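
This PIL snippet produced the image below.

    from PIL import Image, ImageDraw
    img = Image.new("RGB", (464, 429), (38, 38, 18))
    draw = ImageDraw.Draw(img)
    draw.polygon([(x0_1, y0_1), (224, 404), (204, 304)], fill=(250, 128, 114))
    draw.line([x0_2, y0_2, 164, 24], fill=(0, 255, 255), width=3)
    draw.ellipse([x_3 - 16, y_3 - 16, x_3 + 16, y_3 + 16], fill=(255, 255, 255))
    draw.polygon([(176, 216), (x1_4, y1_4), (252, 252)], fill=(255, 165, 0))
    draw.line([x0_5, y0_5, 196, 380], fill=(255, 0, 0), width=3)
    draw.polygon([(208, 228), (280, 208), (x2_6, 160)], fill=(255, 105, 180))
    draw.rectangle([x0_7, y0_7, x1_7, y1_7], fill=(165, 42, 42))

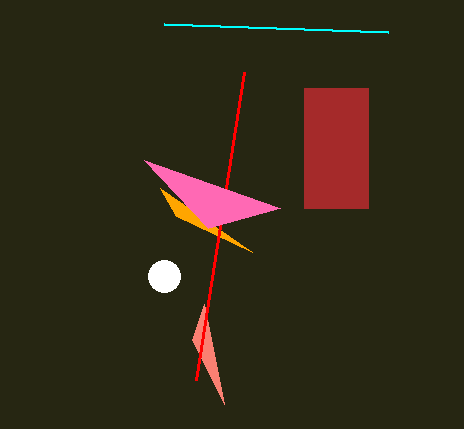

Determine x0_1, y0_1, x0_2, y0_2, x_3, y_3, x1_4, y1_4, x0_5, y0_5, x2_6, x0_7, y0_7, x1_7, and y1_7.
x0_1 = 192
y0_1 = 340
x0_2 = 388
y0_2 = 32
x_3 = 164
y_3 = 276
x1_4 = 160
y1_4 = 188
x0_5 = 244
y0_5 = 72
x2_6 = 144
x0_7 = 304
y0_7 = 88
x1_7 = 368
y1_7 = 208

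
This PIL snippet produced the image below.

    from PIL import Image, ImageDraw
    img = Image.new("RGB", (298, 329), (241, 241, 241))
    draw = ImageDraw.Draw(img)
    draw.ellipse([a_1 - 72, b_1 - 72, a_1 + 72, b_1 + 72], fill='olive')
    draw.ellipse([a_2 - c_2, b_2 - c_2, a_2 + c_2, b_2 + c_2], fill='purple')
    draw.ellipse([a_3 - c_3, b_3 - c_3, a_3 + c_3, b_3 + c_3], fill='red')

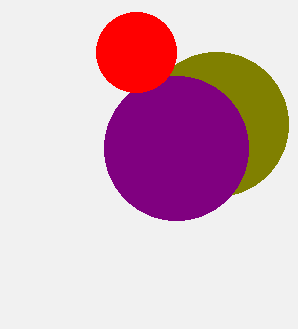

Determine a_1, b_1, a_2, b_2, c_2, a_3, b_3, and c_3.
a_1 = 216; b_1 = 124; a_2 = 176; b_2 = 148; c_2 = 72; a_3 = 136; b_3 = 52; c_3 = 40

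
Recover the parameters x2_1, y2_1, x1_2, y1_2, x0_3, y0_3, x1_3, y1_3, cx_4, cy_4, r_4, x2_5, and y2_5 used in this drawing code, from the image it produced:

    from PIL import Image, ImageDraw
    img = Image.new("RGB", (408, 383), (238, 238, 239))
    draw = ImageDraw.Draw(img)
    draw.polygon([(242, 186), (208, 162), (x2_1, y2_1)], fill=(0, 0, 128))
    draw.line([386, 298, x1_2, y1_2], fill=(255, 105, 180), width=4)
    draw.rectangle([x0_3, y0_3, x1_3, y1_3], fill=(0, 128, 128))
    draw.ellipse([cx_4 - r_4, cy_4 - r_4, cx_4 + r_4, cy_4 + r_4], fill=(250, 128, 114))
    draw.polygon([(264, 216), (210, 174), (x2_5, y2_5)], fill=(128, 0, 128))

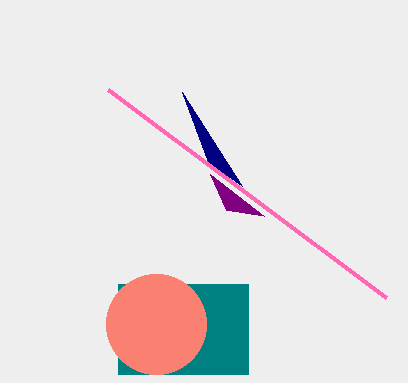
x2_1 = 182, y2_1 = 92, x1_2 = 108, y1_2 = 90, x0_3 = 118, y0_3 = 284, x1_3 = 248, y1_3 = 374, cx_4 = 156, cy_4 = 324, r_4 = 50, x2_5 = 226, y2_5 = 210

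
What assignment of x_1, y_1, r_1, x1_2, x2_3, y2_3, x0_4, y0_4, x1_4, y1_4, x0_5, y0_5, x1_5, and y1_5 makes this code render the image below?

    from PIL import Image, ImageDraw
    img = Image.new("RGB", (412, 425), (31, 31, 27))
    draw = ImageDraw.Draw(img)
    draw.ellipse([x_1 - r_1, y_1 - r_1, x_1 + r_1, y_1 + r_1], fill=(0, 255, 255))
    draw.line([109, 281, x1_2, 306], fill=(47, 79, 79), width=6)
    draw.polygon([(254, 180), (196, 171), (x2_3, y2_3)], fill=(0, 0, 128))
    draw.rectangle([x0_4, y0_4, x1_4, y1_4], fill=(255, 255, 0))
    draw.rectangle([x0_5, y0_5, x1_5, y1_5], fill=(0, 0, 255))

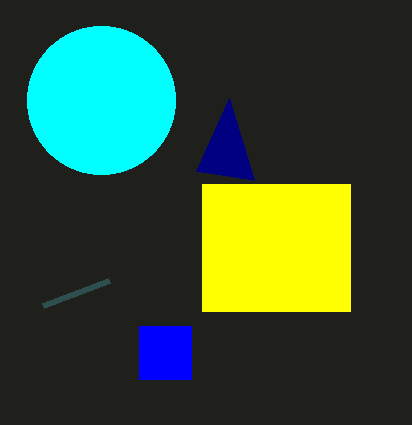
x_1 = 101, y_1 = 100, r_1 = 74, x1_2 = 43, x2_3 = 229, y2_3 = 98, x0_4 = 202, y0_4 = 184, x1_4 = 350, y1_4 = 311, x0_5 = 139, y0_5 = 326, x1_5 = 191, y1_5 = 379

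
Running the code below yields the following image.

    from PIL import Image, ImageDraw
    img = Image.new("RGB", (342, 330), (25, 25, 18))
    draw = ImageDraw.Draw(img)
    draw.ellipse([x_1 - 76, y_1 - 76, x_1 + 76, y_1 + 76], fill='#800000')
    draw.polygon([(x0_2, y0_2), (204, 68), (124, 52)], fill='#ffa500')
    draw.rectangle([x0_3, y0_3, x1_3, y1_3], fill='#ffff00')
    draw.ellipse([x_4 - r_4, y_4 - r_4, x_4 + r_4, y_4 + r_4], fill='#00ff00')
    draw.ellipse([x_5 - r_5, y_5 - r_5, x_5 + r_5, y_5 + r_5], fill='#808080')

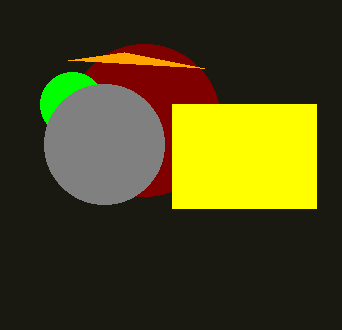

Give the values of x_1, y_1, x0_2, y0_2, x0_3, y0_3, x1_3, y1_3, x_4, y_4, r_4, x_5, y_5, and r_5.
x_1 = 144
y_1 = 120
x0_2 = 68
y0_2 = 60
x0_3 = 172
y0_3 = 104
x1_3 = 316
y1_3 = 208
x_4 = 72
y_4 = 104
r_4 = 32
x_5 = 104
y_5 = 144
r_5 = 60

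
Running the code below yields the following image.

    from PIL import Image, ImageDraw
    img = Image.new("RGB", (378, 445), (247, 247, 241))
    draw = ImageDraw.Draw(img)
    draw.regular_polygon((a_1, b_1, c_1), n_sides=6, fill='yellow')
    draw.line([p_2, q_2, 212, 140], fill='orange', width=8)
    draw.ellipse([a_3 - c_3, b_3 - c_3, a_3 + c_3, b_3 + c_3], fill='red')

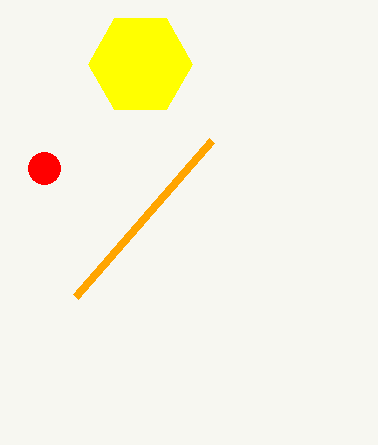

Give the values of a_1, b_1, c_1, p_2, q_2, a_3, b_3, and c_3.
a_1 = 140, b_1 = 64, c_1 = 52, p_2 = 76, q_2 = 296, a_3 = 44, b_3 = 168, c_3 = 16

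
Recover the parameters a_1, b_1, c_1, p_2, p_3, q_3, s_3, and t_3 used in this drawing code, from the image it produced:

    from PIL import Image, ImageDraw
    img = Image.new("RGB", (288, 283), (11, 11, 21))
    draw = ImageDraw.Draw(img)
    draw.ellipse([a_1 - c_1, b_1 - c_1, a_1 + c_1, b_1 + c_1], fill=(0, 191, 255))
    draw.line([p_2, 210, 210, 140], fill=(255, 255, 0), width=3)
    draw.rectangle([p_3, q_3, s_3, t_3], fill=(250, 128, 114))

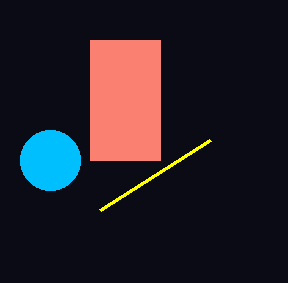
a_1 = 50; b_1 = 160; c_1 = 30; p_2 = 100; p_3 = 90; q_3 = 40; s_3 = 160; t_3 = 160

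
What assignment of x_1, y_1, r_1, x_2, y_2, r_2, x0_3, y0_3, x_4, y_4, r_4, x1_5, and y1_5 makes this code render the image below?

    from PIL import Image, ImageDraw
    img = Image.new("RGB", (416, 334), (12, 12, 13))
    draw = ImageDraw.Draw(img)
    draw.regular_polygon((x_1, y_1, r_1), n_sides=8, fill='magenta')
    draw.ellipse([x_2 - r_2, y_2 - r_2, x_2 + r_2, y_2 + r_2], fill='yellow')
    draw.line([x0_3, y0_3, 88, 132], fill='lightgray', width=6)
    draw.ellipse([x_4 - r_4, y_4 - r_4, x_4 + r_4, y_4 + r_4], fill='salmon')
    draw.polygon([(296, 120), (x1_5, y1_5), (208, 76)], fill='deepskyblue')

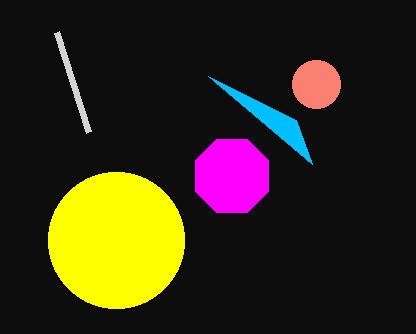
x_1 = 232
y_1 = 176
r_1 = 40
x_2 = 116
y_2 = 240
r_2 = 68
x0_3 = 56
y0_3 = 32
x_4 = 316
y_4 = 84
r_4 = 24
x1_5 = 312
y1_5 = 164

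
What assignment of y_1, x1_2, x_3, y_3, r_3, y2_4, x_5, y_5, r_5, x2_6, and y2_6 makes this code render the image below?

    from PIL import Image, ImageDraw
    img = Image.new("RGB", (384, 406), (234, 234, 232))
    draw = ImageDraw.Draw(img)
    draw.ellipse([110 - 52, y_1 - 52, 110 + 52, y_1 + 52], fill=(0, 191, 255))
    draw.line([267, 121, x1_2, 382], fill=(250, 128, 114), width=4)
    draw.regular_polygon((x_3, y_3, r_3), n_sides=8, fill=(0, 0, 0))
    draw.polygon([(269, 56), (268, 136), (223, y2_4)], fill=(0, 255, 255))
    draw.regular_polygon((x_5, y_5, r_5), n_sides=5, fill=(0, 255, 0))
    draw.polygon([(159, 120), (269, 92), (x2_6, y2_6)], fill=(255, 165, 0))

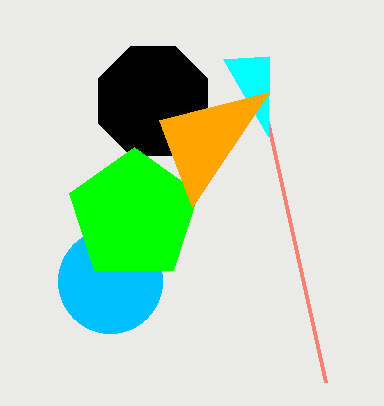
y_1 = 281
x1_2 = 325
x_3 = 153
y_3 = 101
r_3 = 59
y2_4 = 59
x_5 = 134
y_5 = 215
r_5 = 68
x2_6 = 192
y2_6 = 207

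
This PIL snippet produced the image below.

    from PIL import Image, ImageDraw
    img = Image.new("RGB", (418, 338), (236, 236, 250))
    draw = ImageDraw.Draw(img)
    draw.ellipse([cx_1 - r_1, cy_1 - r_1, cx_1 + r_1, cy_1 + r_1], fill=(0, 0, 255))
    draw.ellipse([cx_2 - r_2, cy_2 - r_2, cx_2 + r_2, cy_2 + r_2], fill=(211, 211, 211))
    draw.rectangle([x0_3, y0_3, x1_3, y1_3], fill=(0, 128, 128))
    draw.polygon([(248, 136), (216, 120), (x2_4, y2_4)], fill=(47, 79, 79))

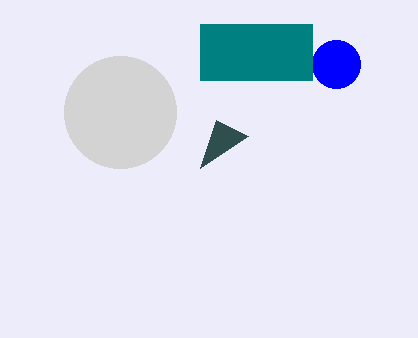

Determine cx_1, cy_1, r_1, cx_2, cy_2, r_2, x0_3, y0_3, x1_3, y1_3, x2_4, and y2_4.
cx_1 = 336; cy_1 = 64; r_1 = 24; cx_2 = 120; cy_2 = 112; r_2 = 56; x0_3 = 200; y0_3 = 24; x1_3 = 312; y1_3 = 80; x2_4 = 200; y2_4 = 168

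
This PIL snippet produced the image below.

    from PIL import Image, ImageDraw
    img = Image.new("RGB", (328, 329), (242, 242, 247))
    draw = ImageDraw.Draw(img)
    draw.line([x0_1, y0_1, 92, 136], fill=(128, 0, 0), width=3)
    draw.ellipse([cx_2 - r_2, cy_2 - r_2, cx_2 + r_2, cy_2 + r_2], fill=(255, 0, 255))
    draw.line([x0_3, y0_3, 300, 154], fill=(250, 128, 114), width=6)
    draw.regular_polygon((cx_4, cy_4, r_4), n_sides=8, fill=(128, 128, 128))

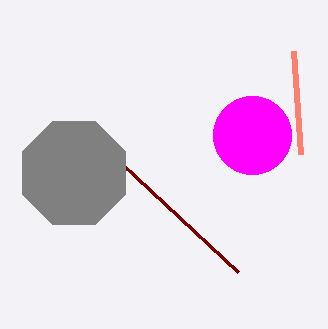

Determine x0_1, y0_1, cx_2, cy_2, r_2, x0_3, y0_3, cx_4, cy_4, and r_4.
x0_1 = 238
y0_1 = 272
cx_2 = 252
cy_2 = 135
r_2 = 39
x0_3 = 293
y0_3 = 51
cx_4 = 74
cy_4 = 173
r_4 = 56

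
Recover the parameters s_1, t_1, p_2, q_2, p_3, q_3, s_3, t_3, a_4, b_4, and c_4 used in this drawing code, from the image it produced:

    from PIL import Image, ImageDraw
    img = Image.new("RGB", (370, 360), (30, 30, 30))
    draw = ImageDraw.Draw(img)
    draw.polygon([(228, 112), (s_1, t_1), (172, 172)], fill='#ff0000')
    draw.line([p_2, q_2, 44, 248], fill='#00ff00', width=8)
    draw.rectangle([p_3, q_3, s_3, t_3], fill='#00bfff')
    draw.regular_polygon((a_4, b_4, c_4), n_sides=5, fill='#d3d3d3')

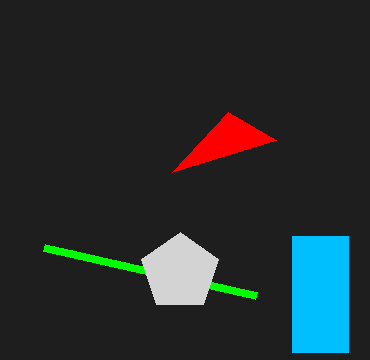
s_1 = 276, t_1 = 140, p_2 = 256, q_2 = 296, p_3 = 292, q_3 = 236, s_3 = 348, t_3 = 352, a_4 = 180, b_4 = 272, c_4 = 40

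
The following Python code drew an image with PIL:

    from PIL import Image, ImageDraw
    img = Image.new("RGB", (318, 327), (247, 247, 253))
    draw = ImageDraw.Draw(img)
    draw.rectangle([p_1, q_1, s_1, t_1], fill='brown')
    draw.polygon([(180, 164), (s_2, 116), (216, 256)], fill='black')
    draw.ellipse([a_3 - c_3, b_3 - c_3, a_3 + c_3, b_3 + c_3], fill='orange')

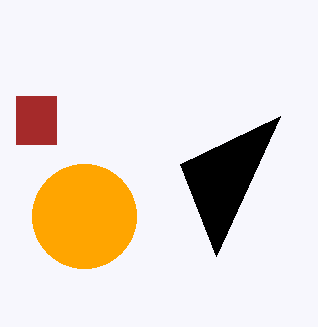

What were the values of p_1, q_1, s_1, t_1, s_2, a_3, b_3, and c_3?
p_1 = 16
q_1 = 96
s_1 = 56
t_1 = 144
s_2 = 280
a_3 = 84
b_3 = 216
c_3 = 52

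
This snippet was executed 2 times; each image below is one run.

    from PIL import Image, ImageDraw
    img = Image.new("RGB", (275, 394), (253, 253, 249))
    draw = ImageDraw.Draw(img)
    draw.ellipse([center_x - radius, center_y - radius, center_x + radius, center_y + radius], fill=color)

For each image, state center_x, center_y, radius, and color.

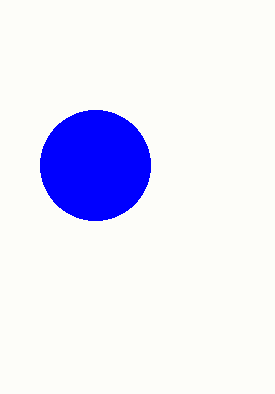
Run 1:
center_x = 95
center_y = 165
radius = 55
color = 'blue'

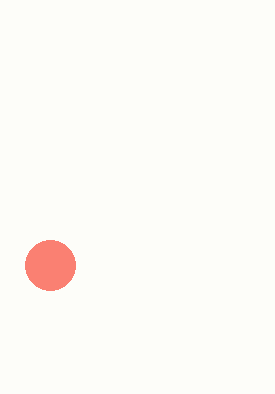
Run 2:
center_x = 50; center_y = 265; radius = 25; color = 'salmon'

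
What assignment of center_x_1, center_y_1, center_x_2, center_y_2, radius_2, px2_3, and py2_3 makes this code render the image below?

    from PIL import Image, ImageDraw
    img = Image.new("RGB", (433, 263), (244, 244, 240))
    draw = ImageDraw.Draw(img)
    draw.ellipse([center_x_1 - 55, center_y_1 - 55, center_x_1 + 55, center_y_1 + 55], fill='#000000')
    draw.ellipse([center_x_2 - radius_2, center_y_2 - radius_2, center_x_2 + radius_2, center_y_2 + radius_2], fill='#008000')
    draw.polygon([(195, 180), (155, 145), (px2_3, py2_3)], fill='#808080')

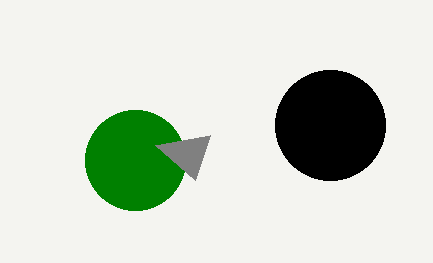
center_x_1 = 330
center_y_1 = 125
center_x_2 = 135
center_y_2 = 160
radius_2 = 50
px2_3 = 210
py2_3 = 135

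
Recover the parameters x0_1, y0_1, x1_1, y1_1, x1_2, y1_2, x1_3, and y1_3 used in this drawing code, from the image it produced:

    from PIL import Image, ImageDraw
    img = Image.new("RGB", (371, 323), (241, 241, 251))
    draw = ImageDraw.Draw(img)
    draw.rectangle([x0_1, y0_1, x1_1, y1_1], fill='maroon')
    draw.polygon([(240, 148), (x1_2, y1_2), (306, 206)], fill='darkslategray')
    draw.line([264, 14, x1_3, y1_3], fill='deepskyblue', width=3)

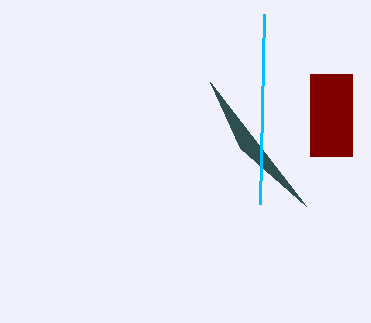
x0_1 = 310
y0_1 = 74
x1_1 = 352
y1_1 = 156
x1_2 = 210
y1_2 = 82
x1_3 = 260
y1_3 = 204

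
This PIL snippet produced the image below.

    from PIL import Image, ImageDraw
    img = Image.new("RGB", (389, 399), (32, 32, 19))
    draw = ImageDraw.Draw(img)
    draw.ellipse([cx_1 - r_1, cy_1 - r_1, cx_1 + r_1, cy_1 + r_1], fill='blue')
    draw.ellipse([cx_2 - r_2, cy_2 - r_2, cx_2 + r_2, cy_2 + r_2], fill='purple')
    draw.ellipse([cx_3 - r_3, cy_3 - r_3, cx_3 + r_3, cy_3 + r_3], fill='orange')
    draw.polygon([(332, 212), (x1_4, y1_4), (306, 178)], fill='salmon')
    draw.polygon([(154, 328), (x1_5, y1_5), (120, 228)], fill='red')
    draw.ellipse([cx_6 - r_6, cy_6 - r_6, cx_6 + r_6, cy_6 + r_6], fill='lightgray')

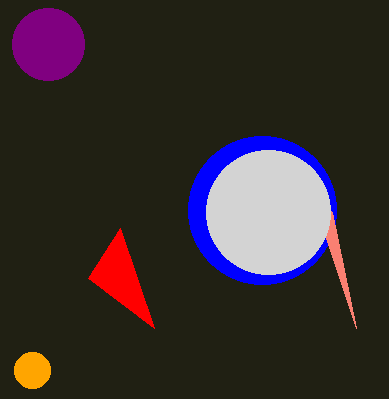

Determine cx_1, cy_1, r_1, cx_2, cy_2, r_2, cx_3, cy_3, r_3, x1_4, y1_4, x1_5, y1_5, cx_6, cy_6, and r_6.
cx_1 = 262; cy_1 = 210; r_1 = 74; cx_2 = 48; cy_2 = 44; r_2 = 36; cx_3 = 32; cy_3 = 370; r_3 = 18; x1_4 = 356; y1_4 = 328; x1_5 = 88; y1_5 = 278; cx_6 = 268; cy_6 = 212; r_6 = 62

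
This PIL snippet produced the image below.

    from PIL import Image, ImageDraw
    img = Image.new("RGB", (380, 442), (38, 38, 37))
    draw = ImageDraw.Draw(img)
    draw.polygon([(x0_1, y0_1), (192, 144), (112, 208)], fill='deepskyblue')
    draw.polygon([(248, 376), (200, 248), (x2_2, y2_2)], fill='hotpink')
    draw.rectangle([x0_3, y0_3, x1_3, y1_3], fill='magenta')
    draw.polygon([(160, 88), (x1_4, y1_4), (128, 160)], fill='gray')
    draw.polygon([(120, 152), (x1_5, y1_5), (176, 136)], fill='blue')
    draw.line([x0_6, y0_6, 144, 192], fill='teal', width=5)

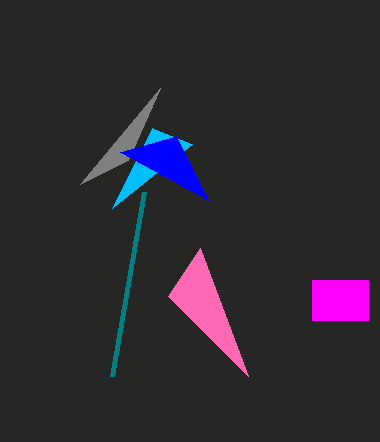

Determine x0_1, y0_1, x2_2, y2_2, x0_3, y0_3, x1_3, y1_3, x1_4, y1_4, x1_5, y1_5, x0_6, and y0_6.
x0_1 = 152; y0_1 = 128; x2_2 = 168; y2_2 = 296; x0_3 = 312; y0_3 = 280; x1_3 = 368; y1_3 = 320; x1_4 = 80; y1_4 = 184; x1_5 = 208; y1_5 = 200; x0_6 = 112; y0_6 = 376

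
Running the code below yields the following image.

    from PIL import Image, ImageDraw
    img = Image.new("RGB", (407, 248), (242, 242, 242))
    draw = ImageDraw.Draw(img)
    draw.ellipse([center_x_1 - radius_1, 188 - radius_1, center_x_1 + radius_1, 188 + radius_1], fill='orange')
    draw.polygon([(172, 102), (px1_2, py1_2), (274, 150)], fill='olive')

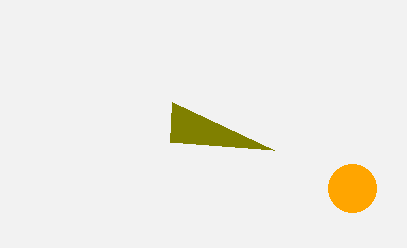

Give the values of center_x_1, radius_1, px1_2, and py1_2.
center_x_1 = 352; radius_1 = 24; px1_2 = 170; py1_2 = 142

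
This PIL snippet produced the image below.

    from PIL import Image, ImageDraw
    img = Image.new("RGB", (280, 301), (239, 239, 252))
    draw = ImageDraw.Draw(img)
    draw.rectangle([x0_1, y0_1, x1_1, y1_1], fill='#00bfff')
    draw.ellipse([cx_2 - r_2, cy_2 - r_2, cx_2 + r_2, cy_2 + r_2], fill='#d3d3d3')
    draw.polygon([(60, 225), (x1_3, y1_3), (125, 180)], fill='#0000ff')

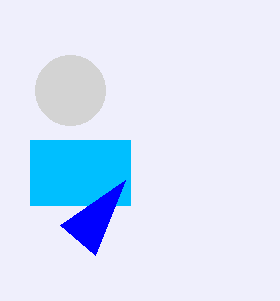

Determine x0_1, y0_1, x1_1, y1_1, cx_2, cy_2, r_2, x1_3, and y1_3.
x0_1 = 30; y0_1 = 140; x1_1 = 130; y1_1 = 205; cx_2 = 70; cy_2 = 90; r_2 = 35; x1_3 = 95; y1_3 = 255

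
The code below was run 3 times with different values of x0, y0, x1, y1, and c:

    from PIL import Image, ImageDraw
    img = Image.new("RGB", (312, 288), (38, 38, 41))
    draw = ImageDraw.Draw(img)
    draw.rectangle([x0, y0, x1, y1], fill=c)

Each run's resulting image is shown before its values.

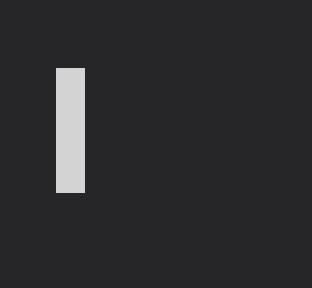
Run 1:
x0 = 56, y0 = 68, x1 = 84, y1 = 192, c = 'lightgray'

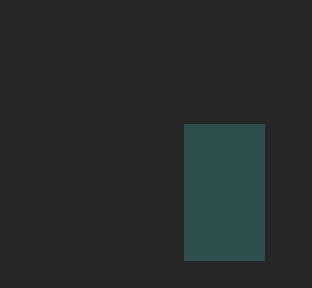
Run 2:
x0 = 184
y0 = 124
x1 = 264
y1 = 260
c = 'darkslategray'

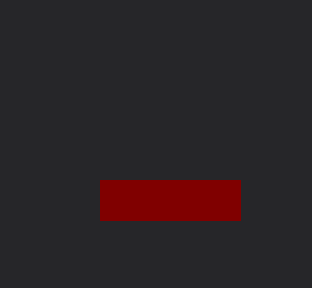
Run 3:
x0 = 100; y0 = 180; x1 = 240; y1 = 220; c = 'maroon'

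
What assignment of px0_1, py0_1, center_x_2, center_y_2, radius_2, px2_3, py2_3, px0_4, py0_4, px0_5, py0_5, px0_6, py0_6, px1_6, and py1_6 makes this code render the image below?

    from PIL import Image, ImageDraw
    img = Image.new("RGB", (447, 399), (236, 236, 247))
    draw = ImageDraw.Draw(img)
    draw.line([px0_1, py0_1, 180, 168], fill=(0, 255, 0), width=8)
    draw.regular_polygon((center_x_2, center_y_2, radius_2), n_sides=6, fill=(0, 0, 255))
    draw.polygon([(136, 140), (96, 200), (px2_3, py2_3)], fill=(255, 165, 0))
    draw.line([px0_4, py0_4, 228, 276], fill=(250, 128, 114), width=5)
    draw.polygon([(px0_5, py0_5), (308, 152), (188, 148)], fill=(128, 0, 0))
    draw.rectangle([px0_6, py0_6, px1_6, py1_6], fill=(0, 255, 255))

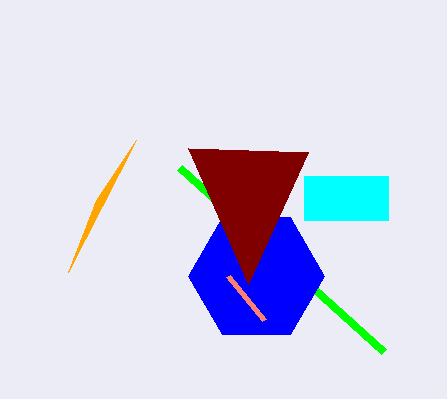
px0_1 = 384, py0_1 = 352, center_x_2 = 256, center_y_2 = 276, radius_2 = 68, px2_3 = 68, py2_3 = 272, px0_4 = 264, py0_4 = 320, px0_5 = 248, py0_5 = 284, px0_6 = 304, py0_6 = 176, px1_6 = 388, py1_6 = 220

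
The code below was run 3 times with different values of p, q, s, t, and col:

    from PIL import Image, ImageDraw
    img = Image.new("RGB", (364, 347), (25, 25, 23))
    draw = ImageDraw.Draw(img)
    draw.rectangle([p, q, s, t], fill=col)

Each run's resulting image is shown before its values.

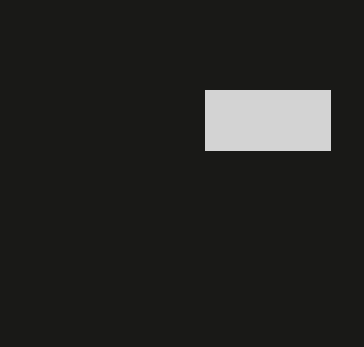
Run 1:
p = 205; q = 90; s = 330; t = 150; col = 'lightgray'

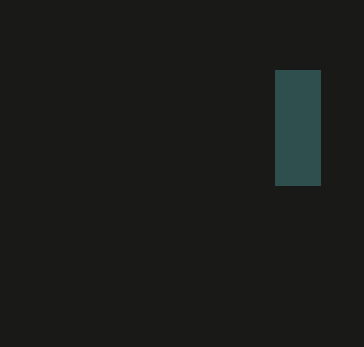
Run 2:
p = 275; q = 70; s = 320; t = 185; col = 'darkslategray'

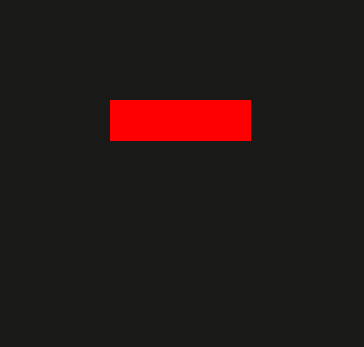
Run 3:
p = 110
q = 100
s = 250
t = 140
col = 'red'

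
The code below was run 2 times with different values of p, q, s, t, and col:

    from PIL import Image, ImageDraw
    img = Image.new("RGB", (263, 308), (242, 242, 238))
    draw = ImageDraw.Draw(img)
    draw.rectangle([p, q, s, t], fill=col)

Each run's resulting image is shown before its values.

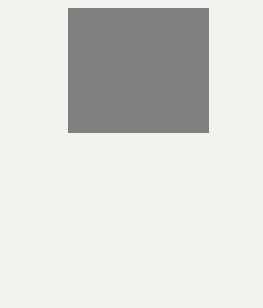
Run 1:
p = 68, q = 8, s = 208, t = 132, col = 'gray'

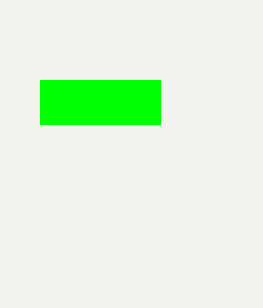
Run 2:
p = 40
q = 80
s = 160
t = 124
col = 'lime'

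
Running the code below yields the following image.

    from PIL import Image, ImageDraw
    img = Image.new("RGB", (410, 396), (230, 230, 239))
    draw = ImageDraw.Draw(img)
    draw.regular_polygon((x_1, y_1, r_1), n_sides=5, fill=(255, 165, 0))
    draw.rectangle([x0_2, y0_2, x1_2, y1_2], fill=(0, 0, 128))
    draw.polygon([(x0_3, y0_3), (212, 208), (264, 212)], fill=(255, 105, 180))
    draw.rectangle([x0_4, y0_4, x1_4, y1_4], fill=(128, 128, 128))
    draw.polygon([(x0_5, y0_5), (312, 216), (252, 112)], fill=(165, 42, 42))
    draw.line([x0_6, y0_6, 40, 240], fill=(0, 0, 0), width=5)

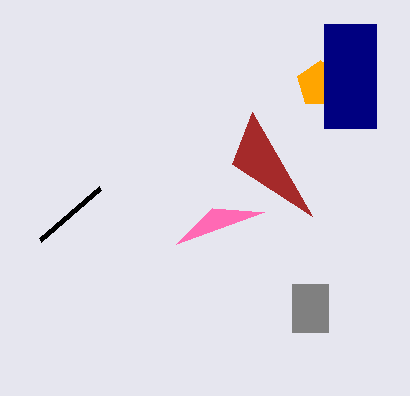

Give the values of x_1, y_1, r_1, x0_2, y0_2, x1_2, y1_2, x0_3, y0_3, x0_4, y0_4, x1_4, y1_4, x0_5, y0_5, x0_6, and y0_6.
x_1 = 320, y_1 = 84, r_1 = 24, x0_2 = 324, y0_2 = 24, x1_2 = 376, y1_2 = 128, x0_3 = 176, y0_3 = 244, x0_4 = 292, y0_4 = 284, x1_4 = 328, y1_4 = 332, x0_5 = 232, y0_5 = 164, x0_6 = 100, y0_6 = 188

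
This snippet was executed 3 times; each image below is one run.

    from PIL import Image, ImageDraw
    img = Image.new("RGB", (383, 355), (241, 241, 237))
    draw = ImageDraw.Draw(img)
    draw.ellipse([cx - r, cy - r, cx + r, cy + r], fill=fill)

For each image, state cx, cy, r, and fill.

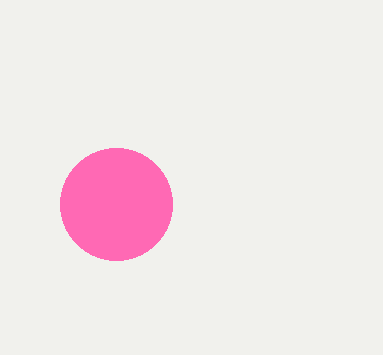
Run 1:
cx = 116; cy = 204; r = 56; fill = 'hotpink'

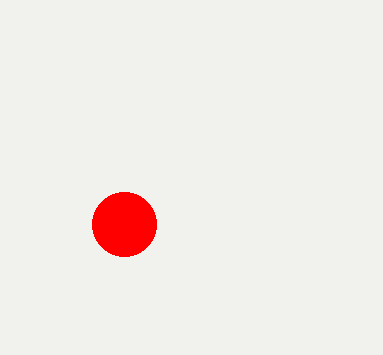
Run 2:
cx = 124
cy = 224
r = 32
fill = 'red'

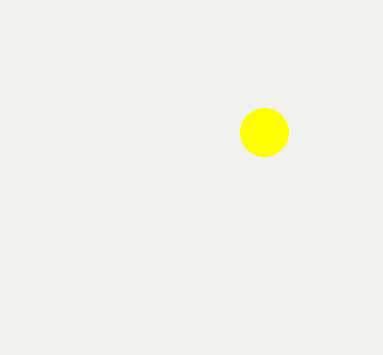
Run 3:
cx = 264; cy = 132; r = 24; fill = 'yellow'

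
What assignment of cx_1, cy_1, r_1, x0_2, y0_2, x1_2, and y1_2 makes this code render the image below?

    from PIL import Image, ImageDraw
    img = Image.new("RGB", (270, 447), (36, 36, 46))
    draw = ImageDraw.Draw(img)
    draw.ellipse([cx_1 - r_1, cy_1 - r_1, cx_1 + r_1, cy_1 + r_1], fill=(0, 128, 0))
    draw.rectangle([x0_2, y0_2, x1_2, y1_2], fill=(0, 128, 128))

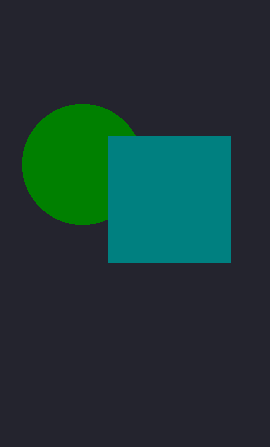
cx_1 = 82; cy_1 = 164; r_1 = 60; x0_2 = 108; y0_2 = 136; x1_2 = 230; y1_2 = 262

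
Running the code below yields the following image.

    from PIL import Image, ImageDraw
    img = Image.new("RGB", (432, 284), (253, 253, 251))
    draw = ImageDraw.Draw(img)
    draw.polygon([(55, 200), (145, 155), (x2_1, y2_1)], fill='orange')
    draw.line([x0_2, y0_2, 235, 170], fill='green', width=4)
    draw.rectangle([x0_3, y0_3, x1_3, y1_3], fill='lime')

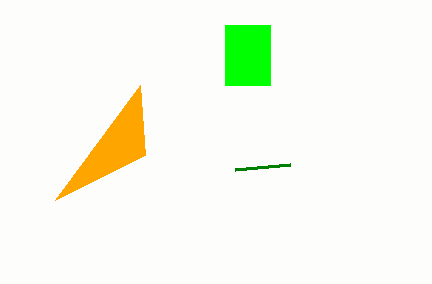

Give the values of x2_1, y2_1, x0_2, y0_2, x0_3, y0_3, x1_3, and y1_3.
x2_1 = 140, y2_1 = 85, x0_2 = 290, y0_2 = 165, x0_3 = 225, y0_3 = 25, x1_3 = 270, y1_3 = 85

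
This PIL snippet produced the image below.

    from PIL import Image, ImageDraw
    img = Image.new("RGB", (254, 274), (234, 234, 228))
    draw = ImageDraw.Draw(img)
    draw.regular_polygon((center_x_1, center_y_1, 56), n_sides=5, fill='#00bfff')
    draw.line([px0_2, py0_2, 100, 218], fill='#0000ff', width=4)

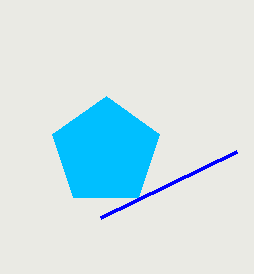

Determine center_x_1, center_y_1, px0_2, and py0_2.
center_x_1 = 106
center_y_1 = 152
px0_2 = 236
py0_2 = 152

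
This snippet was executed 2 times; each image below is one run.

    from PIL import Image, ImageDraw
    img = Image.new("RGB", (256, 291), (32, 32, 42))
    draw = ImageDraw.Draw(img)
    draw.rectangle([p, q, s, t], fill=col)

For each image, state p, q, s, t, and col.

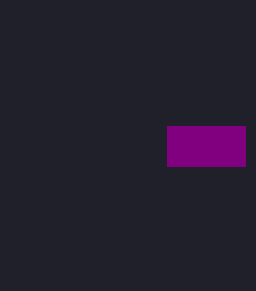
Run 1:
p = 167, q = 126, s = 245, t = 166, col = 'purple'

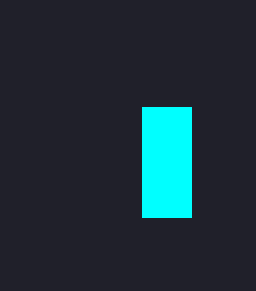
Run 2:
p = 142; q = 107; s = 191; t = 217; col = 'cyan'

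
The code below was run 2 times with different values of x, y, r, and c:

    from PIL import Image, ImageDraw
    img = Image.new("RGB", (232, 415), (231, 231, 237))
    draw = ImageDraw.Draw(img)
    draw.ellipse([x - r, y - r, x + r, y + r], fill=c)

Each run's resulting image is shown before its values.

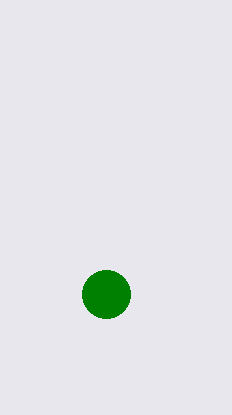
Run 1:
x = 106
y = 294
r = 24
c = 'green'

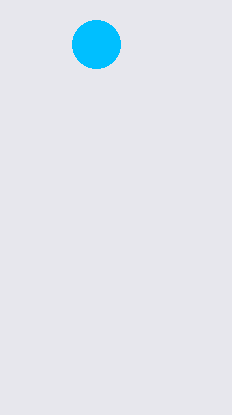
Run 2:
x = 96; y = 44; r = 24; c = 'deepskyblue'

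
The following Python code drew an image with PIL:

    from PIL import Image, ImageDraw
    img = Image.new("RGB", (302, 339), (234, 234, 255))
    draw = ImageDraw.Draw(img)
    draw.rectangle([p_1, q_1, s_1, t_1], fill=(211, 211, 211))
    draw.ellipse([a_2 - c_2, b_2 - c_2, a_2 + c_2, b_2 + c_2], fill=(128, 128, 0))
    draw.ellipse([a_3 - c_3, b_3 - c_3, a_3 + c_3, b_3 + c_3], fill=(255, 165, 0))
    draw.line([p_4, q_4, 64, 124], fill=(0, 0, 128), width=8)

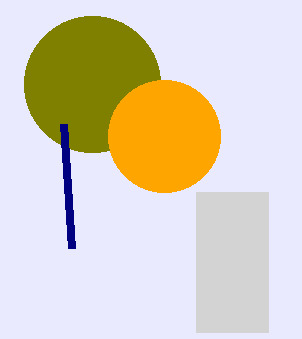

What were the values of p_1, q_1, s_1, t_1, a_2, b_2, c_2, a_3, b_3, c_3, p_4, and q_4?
p_1 = 196; q_1 = 192; s_1 = 268; t_1 = 332; a_2 = 92; b_2 = 84; c_2 = 68; a_3 = 164; b_3 = 136; c_3 = 56; p_4 = 72; q_4 = 248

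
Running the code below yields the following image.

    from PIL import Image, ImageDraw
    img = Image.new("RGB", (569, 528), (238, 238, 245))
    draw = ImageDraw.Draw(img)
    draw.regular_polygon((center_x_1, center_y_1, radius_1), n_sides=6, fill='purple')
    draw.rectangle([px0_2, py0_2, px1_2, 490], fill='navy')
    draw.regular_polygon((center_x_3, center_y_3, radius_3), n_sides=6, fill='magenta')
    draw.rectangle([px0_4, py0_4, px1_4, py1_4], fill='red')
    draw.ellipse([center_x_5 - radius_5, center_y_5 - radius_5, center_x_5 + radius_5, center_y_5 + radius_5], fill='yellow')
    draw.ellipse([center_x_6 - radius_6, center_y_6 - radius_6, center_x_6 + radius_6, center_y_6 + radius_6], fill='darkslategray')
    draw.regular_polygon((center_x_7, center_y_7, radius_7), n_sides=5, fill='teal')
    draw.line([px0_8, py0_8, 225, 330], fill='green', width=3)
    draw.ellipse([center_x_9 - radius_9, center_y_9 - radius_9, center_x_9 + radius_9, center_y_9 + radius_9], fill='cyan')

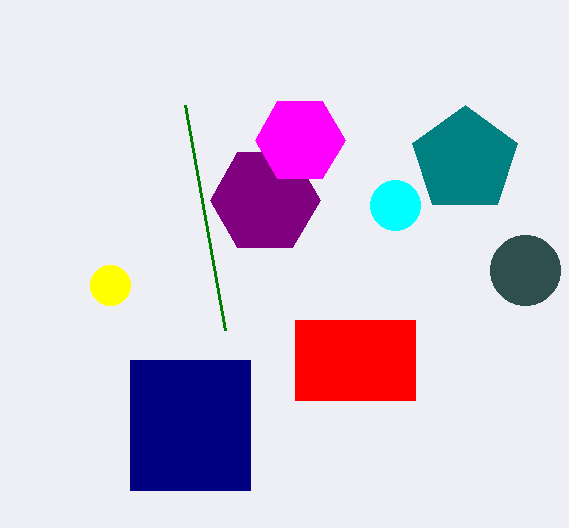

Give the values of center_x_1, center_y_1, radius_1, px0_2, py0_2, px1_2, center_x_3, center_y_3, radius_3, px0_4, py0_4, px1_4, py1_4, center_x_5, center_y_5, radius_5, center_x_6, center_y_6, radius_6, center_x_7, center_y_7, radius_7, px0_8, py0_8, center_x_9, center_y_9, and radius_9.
center_x_1 = 265; center_y_1 = 200; radius_1 = 55; px0_2 = 130; py0_2 = 360; px1_2 = 250; center_x_3 = 300; center_y_3 = 140; radius_3 = 45; px0_4 = 295; py0_4 = 320; px1_4 = 415; py1_4 = 400; center_x_5 = 110; center_y_5 = 285; radius_5 = 20; center_x_6 = 525; center_y_6 = 270; radius_6 = 35; center_x_7 = 465; center_y_7 = 160; radius_7 = 55; px0_8 = 185; py0_8 = 105; center_x_9 = 395; center_y_9 = 205; radius_9 = 25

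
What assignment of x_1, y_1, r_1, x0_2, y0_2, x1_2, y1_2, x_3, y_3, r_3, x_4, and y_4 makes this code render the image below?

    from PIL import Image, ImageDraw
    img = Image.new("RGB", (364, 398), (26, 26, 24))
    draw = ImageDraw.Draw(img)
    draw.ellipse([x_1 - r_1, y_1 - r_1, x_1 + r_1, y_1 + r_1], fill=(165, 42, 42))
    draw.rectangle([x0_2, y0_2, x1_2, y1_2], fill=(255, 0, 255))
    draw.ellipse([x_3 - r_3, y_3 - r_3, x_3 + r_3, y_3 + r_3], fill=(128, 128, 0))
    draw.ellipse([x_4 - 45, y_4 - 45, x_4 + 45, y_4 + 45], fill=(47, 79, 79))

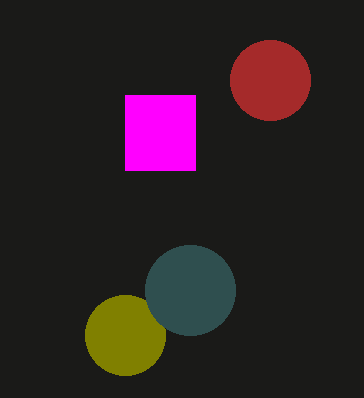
x_1 = 270, y_1 = 80, r_1 = 40, x0_2 = 125, y0_2 = 95, x1_2 = 195, y1_2 = 170, x_3 = 125, y_3 = 335, r_3 = 40, x_4 = 190, y_4 = 290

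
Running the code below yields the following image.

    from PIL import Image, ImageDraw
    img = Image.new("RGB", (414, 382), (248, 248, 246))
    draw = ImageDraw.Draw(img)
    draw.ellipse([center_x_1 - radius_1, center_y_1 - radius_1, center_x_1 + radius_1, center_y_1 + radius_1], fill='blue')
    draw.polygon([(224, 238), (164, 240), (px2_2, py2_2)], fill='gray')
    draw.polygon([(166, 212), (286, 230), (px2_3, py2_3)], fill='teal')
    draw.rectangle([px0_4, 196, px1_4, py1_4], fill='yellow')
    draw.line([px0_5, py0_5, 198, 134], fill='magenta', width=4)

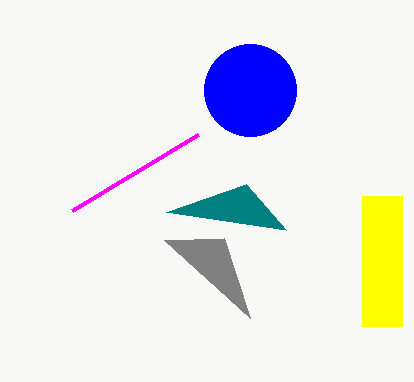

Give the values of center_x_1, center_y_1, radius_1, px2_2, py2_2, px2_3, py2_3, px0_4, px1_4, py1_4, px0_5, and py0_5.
center_x_1 = 250; center_y_1 = 90; radius_1 = 46; px2_2 = 250; py2_2 = 318; px2_3 = 246; py2_3 = 184; px0_4 = 362; px1_4 = 402; py1_4 = 326; px0_5 = 72; py0_5 = 210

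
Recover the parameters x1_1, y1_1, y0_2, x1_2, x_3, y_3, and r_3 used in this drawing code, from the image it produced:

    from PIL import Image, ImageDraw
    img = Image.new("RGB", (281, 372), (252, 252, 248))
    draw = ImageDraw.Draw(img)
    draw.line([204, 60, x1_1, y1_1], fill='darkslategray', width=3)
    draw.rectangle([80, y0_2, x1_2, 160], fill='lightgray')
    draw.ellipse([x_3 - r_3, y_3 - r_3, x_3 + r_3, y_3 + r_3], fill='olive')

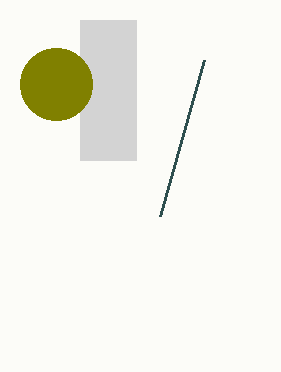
x1_1 = 160; y1_1 = 216; y0_2 = 20; x1_2 = 136; x_3 = 56; y_3 = 84; r_3 = 36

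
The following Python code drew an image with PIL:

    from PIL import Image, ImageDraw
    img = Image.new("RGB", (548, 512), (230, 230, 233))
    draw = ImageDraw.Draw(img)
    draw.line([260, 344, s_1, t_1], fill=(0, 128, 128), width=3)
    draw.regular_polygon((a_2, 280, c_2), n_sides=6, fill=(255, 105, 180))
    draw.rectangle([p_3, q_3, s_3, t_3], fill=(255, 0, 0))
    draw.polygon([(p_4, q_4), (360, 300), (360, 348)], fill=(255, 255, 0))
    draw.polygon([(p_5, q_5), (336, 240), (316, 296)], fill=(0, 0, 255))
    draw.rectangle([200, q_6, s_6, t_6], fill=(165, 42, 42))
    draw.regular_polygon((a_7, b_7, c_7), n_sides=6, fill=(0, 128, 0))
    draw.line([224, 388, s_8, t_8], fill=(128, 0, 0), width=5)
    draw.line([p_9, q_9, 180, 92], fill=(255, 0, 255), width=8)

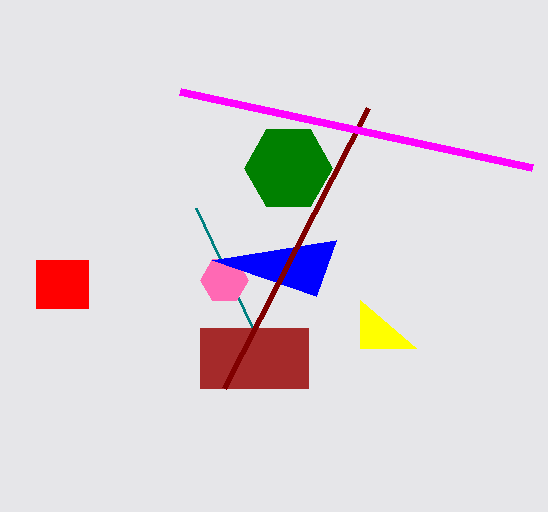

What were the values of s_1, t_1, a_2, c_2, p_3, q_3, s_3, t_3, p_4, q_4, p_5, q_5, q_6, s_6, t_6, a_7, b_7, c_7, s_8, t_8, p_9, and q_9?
s_1 = 196
t_1 = 208
a_2 = 224
c_2 = 24
p_3 = 36
q_3 = 260
s_3 = 88
t_3 = 308
p_4 = 416
q_4 = 348
p_5 = 212
q_5 = 260
q_6 = 328
s_6 = 308
t_6 = 388
a_7 = 288
b_7 = 168
c_7 = 44
s_8 = 368
t_8 = 108
p_9 = 532
q_9 = 168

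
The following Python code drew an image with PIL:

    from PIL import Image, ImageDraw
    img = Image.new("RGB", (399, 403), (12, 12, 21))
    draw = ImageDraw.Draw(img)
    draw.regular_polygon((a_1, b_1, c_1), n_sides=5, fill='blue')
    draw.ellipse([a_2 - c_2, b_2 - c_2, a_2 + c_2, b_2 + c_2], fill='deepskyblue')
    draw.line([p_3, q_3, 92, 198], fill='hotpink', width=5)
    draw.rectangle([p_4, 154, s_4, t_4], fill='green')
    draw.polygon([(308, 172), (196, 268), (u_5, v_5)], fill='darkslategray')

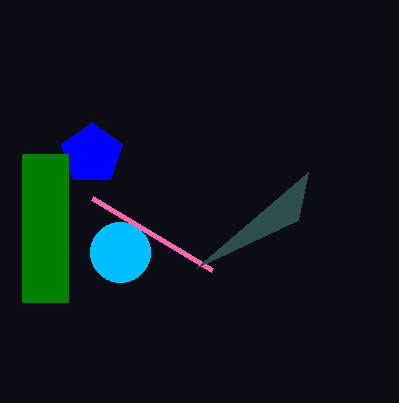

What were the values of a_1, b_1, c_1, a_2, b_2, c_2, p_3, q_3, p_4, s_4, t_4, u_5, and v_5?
a_1 = 92, b_1 = 154, c_1 = 32, a_2 = 120, b_2 = 252, c_2 = 30, p_3 = 212, q_3 = 270, p_4 = 22, s_4 = 68, t_4 = 302, u_5 = 298, v_5 = 220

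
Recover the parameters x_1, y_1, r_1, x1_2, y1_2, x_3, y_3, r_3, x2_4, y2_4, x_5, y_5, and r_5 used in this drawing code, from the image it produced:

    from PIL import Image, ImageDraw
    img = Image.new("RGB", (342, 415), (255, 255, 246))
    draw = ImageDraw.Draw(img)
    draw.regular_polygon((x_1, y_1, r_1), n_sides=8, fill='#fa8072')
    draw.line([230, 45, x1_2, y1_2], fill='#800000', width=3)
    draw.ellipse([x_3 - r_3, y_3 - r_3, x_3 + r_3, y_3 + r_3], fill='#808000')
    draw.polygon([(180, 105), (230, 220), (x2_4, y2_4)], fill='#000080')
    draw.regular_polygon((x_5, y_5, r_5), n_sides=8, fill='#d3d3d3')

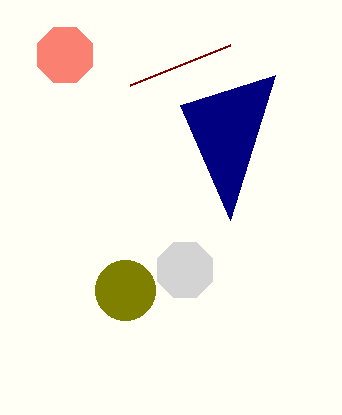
x_1 = 65; y_1 = 55; r_1 = 30; x1_2 = 130; y1_2 = 85; x_3 = 125; y_3 = 290; r_3 = 30; x2_4 = 275; y2_4 = 75; x_5 = 185; y_5 = 270; r_5 = 30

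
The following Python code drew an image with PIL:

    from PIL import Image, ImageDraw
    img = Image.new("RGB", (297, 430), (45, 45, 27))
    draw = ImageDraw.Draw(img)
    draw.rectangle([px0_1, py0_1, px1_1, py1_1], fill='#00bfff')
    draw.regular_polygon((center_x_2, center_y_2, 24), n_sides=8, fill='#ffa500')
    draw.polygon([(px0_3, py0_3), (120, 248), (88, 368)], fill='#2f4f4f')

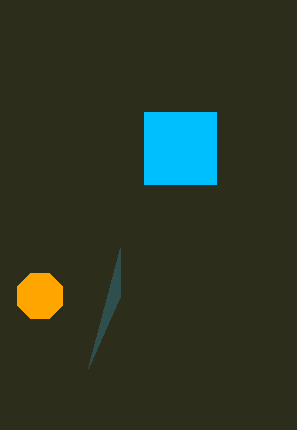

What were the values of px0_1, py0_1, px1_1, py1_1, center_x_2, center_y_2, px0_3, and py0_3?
px0_1 = 144, py0_1 = 112, px1_1 = 216, py1_1 = 184, center_x_2 = 40, center_y_2 = 296, px0_3 = 120, py0_3 = 296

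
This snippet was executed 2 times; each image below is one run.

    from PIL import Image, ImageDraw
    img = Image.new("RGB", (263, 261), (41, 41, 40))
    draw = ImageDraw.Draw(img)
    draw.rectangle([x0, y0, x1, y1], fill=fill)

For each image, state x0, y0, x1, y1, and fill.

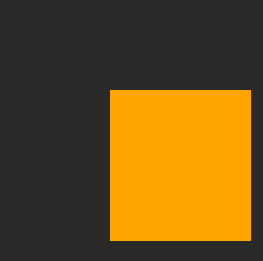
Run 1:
x0 = 110, y0 = 90, x1 = 250, y1 = 240, fill = 'orange'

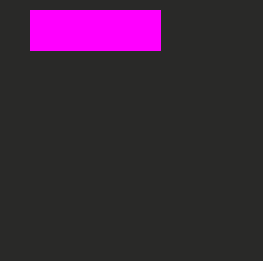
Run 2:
x0 = 30
y0 = 10
x1 = 160
y1 = 50
fill = 'magenta'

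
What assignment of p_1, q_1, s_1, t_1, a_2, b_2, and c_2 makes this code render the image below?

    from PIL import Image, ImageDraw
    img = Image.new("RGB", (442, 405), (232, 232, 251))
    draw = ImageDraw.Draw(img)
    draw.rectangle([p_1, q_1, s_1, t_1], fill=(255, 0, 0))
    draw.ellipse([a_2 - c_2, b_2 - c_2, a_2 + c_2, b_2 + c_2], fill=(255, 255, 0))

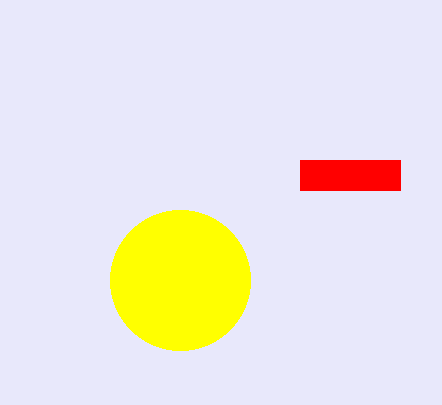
p_1 = 300
q_1 = 160
s_1 = 400
t_1 = 190
a_2 = 180
b_2 = 280
c_2 = 70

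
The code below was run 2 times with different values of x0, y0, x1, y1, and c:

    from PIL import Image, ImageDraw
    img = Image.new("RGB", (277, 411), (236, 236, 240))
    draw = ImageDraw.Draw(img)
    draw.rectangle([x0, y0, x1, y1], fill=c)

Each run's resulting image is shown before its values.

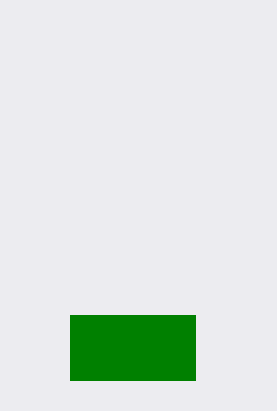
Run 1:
x0 = 70
y0 = 315
x1 = 195
y1 = 380
c = 'green'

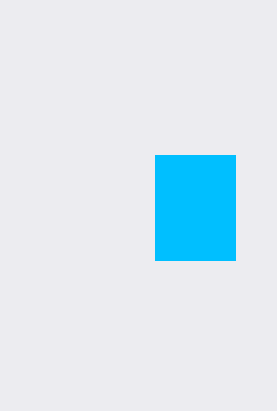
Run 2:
x0 = 155, y0 = 155, x1 = 235, y1 = 260, c = 'deepskyblue'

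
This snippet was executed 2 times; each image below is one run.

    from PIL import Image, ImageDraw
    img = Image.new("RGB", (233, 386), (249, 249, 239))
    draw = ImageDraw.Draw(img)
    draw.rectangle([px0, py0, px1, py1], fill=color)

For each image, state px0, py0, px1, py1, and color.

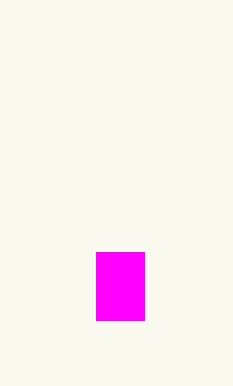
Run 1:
px0 = 96; py0 = 252; px1 = 144; py1 = 320; color = 'magenta'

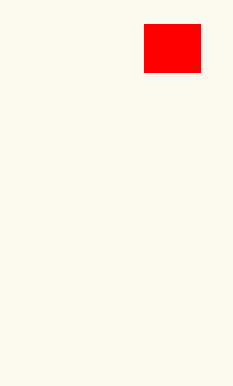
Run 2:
px0 = 144; py0 = 24; px1 = 200; py1 = 72; color = 'red'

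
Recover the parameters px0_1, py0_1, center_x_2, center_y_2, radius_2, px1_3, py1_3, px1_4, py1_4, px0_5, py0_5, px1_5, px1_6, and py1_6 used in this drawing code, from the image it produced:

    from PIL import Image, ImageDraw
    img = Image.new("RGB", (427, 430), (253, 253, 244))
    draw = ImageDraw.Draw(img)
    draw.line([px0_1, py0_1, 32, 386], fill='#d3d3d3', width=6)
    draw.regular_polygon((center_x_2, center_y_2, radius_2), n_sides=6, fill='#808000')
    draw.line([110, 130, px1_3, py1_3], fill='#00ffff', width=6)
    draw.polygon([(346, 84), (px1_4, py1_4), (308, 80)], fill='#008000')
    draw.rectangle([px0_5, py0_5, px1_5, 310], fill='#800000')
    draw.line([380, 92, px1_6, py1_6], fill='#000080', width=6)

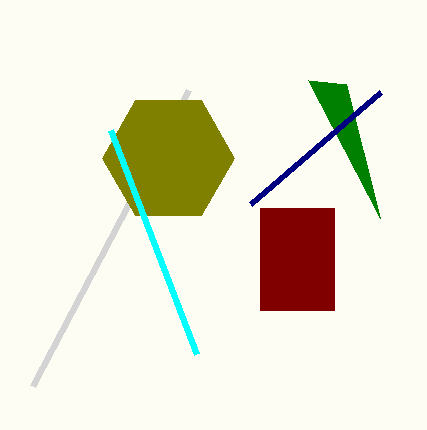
px0_1 = 188; py0_1 = 90; center_x_2 = 168; center_y_2 = 158; radius_2 = 66; px1_3 = 196; py1_3 = 354; px1_4 = 380; py1_4 = 218; px0_5 = 260; py0_5 = 208; px1_5 = 334; px1_6 = 250; py1_6 = 204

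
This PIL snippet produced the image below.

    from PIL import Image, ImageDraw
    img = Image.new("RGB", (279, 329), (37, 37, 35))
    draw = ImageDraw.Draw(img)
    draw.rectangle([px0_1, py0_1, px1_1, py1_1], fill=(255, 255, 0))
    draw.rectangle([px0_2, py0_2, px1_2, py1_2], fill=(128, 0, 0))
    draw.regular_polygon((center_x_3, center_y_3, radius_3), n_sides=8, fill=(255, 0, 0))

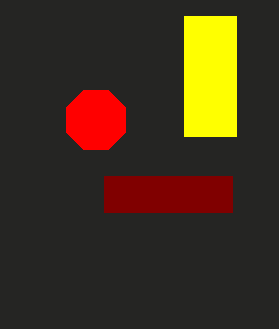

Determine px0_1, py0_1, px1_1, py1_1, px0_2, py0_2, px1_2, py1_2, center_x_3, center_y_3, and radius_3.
px0_1 = 184, py0_1 = 16, px1_1 = 236, py1_1 = 136, px0_2 = 104, py0_2 = 176, px1_2 = 232, py1_2 = 212, center_x_3 = 96, center_y_3 = 120, radius_3 = 32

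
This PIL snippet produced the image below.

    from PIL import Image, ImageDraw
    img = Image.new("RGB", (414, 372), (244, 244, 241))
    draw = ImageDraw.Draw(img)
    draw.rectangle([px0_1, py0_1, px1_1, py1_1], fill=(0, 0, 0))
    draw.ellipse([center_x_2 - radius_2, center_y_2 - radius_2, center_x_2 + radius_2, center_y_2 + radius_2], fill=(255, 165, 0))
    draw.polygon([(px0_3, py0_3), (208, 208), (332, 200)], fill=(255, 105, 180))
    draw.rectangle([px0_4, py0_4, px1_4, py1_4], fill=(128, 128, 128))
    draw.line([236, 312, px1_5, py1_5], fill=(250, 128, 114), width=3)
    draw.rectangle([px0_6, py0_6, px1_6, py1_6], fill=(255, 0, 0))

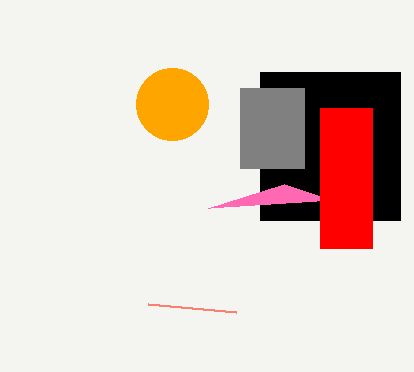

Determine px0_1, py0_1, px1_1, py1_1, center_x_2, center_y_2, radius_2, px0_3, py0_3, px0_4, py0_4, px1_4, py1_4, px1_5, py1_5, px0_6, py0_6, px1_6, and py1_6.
px0_1 = 260, py0_1 = 72, px1_1 = 400, py1_1 = 220, center_x_2 = 172, center_y_2 = 104, radius_2 = 36, px0_3 = 284, py0_3 = 184, px0_4 = 240, py0_4 = 88, px1_4 = 304, py1_4 = 168, px1_5 = 148, py1_5 = 304, px0_6 = 320, py0_6 = 108, px1_6 = 372, py1_6 = 248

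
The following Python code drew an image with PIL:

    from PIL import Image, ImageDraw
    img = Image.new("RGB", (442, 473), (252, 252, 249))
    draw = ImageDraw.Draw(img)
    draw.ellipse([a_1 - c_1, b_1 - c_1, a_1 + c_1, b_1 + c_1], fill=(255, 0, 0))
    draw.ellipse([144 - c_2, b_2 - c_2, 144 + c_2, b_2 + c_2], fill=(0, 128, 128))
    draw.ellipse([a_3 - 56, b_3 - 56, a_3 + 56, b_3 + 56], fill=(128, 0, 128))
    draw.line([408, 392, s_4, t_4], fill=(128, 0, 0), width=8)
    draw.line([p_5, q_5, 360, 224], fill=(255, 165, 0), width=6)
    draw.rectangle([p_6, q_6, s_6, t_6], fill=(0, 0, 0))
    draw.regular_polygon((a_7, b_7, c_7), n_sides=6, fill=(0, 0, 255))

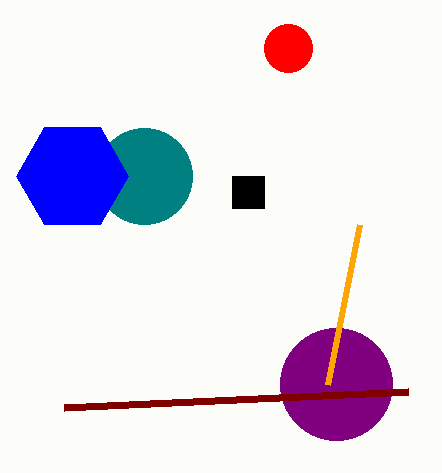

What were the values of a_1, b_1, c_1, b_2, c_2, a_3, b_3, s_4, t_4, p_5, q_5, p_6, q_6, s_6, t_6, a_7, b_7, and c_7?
a_1 = 288, b_1 = 48, c_1 = 24, b_2 = 176, c_2 = 48, a_3 = 336, b_3 = 384, s_4 = 64, t_4 = 408, p_5 = 328, q_5 = 384, p_6 = 232, q_6 = 176, s_6 = 264, t_6 = 208, a_7 = 72, b_7 = 176, c_7 = 56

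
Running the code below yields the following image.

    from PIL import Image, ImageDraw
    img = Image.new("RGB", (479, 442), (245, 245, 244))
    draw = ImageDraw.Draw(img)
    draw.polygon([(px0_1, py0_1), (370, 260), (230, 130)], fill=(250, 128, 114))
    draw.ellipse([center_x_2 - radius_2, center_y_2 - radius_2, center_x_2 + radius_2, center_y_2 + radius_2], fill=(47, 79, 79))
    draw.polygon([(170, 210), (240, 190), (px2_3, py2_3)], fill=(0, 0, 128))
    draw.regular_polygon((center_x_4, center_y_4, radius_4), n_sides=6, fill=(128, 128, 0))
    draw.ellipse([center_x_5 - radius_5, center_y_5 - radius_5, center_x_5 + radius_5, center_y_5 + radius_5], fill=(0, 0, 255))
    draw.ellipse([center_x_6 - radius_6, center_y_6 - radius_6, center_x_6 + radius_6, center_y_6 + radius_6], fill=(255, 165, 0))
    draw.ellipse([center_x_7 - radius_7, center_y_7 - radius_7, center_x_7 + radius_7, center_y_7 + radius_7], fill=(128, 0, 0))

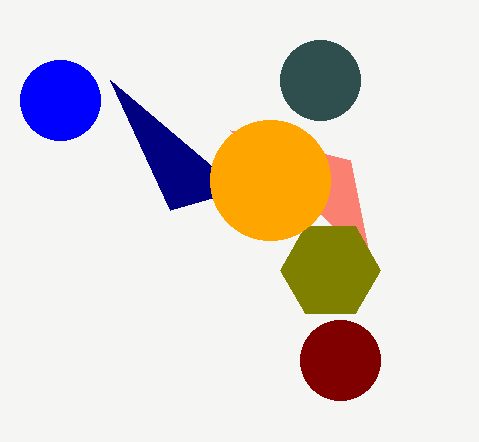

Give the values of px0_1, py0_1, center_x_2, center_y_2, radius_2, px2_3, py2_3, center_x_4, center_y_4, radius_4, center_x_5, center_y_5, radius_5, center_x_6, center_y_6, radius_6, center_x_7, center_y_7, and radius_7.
px0_1 = 350
py0_1 = 160
center_x_2 = 320
center_y_2 = 80
radius_2 = 40
px2_3 = 110
py2_3 = 80
center_x_4 = 330
center_y_4 = 270
radius_4 = 50
center_x_5 = 60
center_y_5 = 100
radius_5 = 40
center_x_6 = 270
center_y_6 = 180
radius_6 = 60
center_x_7 = 340
center_y_7 = 360
radius_7 = 40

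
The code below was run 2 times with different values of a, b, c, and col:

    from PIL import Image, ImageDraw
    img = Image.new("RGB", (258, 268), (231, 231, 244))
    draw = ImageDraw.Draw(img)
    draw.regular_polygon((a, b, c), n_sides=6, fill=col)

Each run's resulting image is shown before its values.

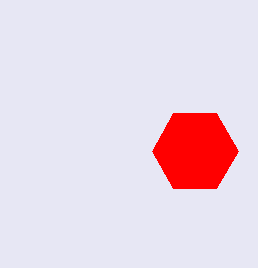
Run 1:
a = 195
b = 151
c = 43
col = 'red'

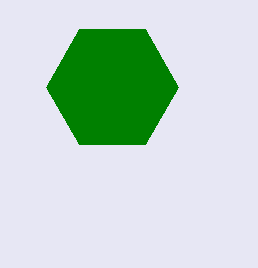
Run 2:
a = 112, b = 87, c = 66, col = 'green'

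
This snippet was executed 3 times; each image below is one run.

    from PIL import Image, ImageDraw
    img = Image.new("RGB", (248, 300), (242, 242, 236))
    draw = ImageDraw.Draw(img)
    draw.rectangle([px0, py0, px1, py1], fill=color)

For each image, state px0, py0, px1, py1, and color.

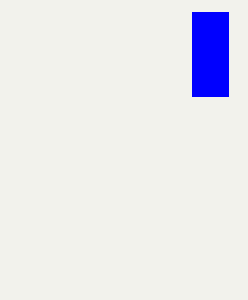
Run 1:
px0 = 192
py0 = 12
px1 = 228
py1 = 96
color = 'blue'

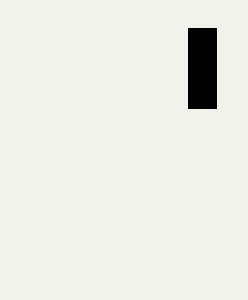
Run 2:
px0 = 188, py0 = 28, px1 = 216, py1 = 108, color = 'black'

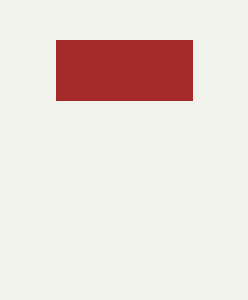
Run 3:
px0 = 56
py0 = 40
px1 = 192
py1 = 100
color = 'brown'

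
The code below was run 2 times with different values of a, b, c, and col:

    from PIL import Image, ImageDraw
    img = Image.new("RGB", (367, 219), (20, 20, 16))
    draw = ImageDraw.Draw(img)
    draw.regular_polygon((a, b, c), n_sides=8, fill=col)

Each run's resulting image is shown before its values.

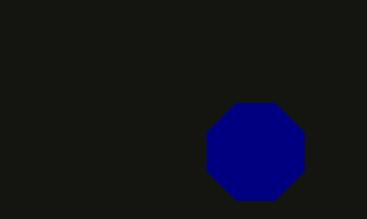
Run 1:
a = 256; b = 152; c = 52; col = 'navy'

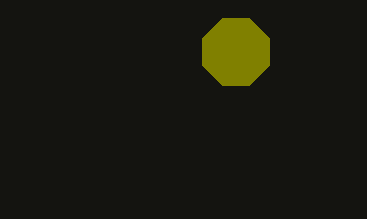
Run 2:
a = 236, b = 52, c = 36, col = 'olive'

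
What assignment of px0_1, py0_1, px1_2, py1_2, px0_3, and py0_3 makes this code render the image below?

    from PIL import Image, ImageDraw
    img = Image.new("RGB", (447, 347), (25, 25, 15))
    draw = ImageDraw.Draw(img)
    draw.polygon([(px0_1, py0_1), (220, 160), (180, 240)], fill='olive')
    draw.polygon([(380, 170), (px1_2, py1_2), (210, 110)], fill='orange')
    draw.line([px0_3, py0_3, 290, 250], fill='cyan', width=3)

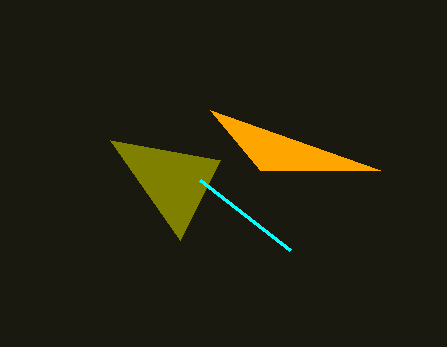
px0_1 = 110
py0_1 = 140
px1_2 = 260
py1_2 = 170
px0_3 = 200
py0_3 = 180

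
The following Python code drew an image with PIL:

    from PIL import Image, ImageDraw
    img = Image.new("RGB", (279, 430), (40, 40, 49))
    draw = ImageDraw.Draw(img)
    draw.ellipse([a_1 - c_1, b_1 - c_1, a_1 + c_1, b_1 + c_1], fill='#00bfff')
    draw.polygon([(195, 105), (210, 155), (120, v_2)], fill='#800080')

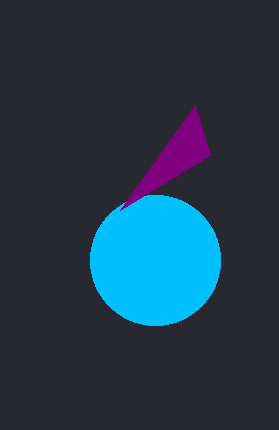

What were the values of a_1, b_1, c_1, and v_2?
a_1 = 155, b_1 = 260, c_1 = 65, v_2 = 210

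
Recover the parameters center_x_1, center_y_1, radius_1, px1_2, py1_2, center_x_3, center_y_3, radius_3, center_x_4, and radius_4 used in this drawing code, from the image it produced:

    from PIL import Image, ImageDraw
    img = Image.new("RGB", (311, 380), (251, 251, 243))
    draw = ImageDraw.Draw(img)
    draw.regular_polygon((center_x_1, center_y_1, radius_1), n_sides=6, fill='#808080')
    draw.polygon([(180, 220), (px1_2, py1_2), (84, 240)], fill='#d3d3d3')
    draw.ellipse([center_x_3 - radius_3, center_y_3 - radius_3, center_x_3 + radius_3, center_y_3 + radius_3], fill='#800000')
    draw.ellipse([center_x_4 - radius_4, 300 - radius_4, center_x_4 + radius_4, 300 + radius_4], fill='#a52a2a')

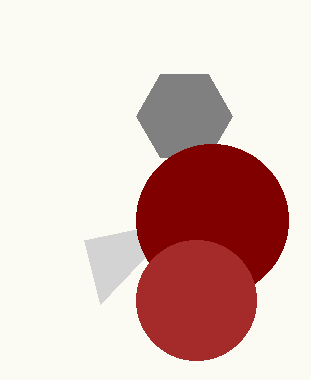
center_x_1 = 184; center_y_1 = 116; radius_1 = 48; px1_2 = 100; py1_2 = 304; center_x_3 = 212; center_y_3 = 220; radius_3 = 76; center_x_4 = 196; radius_4 = 60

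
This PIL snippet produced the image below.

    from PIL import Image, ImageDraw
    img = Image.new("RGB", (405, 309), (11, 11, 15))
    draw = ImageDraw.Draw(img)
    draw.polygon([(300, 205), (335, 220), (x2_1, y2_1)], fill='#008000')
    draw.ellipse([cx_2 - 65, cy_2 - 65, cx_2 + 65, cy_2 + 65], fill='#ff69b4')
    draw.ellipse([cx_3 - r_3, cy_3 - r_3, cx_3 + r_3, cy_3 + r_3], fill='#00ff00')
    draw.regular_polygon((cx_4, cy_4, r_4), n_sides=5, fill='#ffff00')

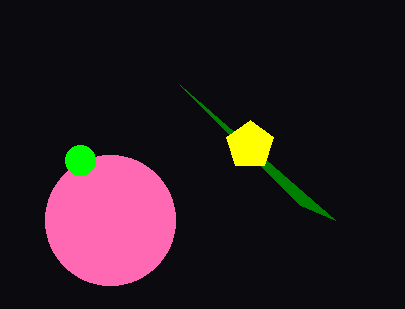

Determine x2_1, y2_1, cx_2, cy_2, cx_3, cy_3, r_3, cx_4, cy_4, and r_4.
x2_1 = 180
y2_1 = 85
cx_2 = 110
cy_2 = 220
cx_3 = 80
cy_3 = 160
r_3 = 15
cx_4 = 250
cy_4 = 145
r_4 = 25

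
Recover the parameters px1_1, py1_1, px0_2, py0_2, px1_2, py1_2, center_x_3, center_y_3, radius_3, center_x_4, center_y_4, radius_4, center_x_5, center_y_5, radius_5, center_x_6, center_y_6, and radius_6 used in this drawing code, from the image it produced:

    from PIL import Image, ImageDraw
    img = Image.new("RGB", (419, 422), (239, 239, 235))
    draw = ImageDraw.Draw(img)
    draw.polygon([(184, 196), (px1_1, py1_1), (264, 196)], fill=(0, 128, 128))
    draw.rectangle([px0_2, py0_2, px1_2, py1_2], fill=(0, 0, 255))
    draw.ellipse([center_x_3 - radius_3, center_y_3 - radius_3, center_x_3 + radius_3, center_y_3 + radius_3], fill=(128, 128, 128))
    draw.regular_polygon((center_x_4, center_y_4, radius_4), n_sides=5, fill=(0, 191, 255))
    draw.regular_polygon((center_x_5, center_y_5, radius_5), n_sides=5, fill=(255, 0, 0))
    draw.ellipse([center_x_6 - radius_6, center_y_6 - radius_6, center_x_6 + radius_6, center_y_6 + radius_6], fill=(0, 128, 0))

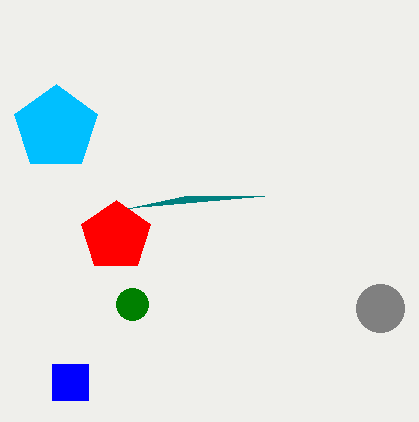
px1_1 = 128, py1_1 = 208, px0_2 = 52, py0_2 = 364, px1_2 = 88, py1_2 = 400, center_x_3 = 380, center_y_3 = 308, radius_3 = 24, center_x_4 = 56, center_y_4 = 128, radius_4 = 44, center_x_5 = 116, center_y_5 = 236, radius_5 = 36, center_x_6 = 132, center_y_6 = 304, radius_6 = 16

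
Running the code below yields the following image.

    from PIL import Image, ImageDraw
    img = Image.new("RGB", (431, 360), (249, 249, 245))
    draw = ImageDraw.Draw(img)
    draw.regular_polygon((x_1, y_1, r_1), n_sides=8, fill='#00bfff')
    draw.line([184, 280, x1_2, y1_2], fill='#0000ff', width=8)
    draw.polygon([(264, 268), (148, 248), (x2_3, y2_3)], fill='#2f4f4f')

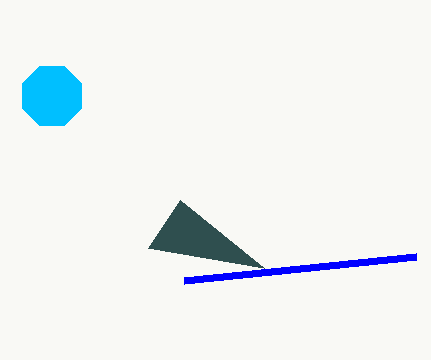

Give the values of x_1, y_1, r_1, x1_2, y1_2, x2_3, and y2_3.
x_1 = 52; y_1 = 96; r_1 = 32; x1_2 = 416; y1_2 = 256; x2_3 = 180; y2_3 = 200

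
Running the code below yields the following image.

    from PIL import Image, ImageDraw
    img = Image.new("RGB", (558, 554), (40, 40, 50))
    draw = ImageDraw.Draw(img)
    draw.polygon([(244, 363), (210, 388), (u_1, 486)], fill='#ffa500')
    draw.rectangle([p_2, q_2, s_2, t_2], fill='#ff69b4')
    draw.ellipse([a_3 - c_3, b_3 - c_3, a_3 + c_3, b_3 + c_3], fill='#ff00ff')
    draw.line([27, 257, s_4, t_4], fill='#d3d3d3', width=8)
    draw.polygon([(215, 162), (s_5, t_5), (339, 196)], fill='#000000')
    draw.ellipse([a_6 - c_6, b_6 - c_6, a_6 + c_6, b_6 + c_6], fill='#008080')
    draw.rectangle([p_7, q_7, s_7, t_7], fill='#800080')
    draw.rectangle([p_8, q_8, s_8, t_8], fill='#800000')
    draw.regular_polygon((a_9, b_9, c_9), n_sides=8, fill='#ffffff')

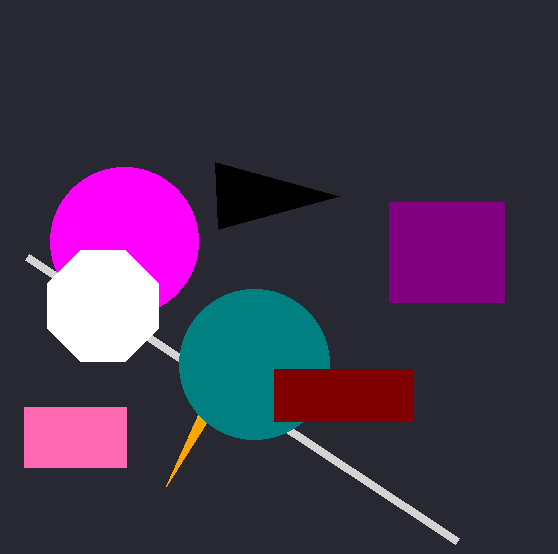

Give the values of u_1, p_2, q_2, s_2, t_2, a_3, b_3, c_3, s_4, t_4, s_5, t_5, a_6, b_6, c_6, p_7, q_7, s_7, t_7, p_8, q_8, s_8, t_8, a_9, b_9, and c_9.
u_1 = 166
p_2 = 24
q_2 = 407
s_2 = 126
t_2 = 467
a_3 = 124
b_3 = 241
c_3 = 74
s_4 = 457
t_4 = 541
s_5 = 218
t_5 = 229
a_6 = 254
b_6 = 364
c_6 = 75
p_7 = 389
q_7 = 202
s_7 = 504
t_7 = 302
p_8 = 274
q_8 = 369
s_8 = 412
t_8 = 421
a_9 = 103
b_9 = 306
c_9 = 60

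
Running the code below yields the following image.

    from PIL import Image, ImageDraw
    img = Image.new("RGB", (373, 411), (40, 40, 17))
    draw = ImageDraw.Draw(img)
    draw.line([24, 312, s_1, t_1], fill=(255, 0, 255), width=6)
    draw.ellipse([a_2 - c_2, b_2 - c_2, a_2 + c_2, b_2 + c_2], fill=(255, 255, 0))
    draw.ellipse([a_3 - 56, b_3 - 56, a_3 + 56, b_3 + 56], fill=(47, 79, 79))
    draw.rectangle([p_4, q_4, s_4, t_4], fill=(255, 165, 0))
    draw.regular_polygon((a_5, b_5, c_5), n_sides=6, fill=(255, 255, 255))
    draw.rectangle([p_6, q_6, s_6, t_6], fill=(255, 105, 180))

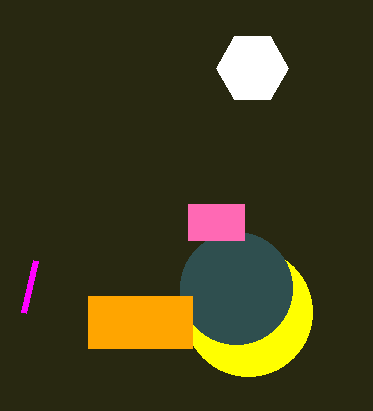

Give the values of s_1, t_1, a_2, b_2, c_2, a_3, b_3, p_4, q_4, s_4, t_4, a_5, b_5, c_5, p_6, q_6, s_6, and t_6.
s_1 = 36, t_1 = 260, a_2 = 248, b_2 = 312, c_2 = 64, a_3 = 236, b_3 = 288, p_4 = 88, q_4 = 296, s_4 = 192, t_4 = 348, a_5 = 252, b_5 = 68, c_5 = 36, p_6 = 188, q_6 = 204, s_6 = 244, t_6 = 240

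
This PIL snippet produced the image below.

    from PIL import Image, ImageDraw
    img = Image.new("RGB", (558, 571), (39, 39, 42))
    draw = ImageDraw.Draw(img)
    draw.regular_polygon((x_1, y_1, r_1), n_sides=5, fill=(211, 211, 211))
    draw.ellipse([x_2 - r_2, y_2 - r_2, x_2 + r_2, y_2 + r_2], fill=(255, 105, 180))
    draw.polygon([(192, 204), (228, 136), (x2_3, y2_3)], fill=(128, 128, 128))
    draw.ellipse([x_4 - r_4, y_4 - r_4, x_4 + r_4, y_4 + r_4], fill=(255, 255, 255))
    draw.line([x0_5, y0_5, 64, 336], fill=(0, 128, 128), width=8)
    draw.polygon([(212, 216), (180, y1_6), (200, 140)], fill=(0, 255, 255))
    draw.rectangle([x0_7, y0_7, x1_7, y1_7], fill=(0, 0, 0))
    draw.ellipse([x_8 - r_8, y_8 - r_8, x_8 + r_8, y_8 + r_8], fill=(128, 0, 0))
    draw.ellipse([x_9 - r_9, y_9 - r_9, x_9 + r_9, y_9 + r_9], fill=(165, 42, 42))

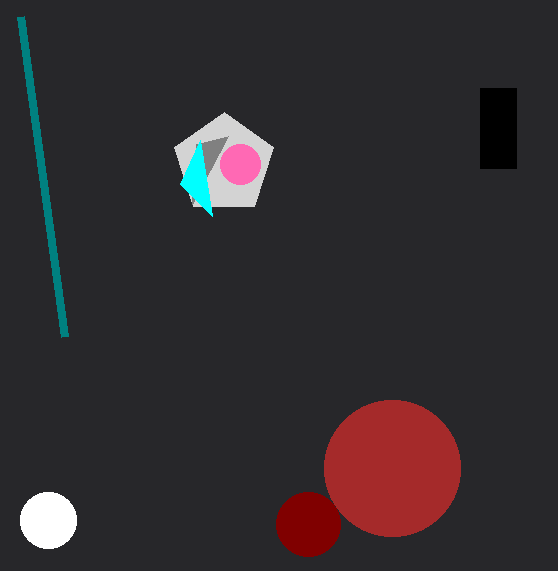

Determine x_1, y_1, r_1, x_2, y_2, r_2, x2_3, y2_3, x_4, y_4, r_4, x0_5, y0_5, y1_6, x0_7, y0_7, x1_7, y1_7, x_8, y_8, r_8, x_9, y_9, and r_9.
x_1 = 224, y_1 = 164, r_1 = 52, x_2 = 240, y_2 = 164, r_2 = 20, x2_3 = 196, y2_3 = 144, x_4 = 48, y_4 = 520, r_4 = 28, x0_5 = 20, y0_5 = 16, y1_6 = 184, x0_7 = 480, y0_7 = 88, x1_7 = 516, y1_7 = 168, x_8 = 308, y_8 = 524, r_8 = 32, x_9 = 392, y_9 = 468, r_9 = 68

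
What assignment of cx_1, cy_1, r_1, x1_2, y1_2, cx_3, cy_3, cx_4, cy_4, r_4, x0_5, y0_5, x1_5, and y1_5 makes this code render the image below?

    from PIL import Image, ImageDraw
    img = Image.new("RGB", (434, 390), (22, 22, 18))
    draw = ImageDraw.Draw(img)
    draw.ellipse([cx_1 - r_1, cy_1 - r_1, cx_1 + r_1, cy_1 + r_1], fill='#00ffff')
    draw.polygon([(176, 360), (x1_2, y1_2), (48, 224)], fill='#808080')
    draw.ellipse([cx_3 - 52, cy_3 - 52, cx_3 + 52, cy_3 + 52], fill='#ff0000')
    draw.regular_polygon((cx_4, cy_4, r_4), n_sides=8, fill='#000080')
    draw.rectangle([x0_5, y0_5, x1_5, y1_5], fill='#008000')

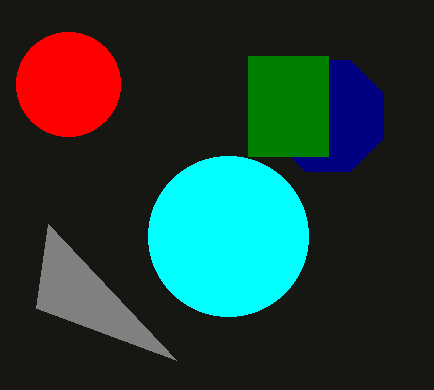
cx_1 = 228; cy_1 = 236; r_1 = 80; x1_2 = 36; y1_2 = 308; cx_3 = 68; cy_3 = 84; cx_4 = 328; cy_4 = 116; r_4 = 60; x0_5 = 248; y0_5 = 56; x1_5 = 328; y1_5 = 156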